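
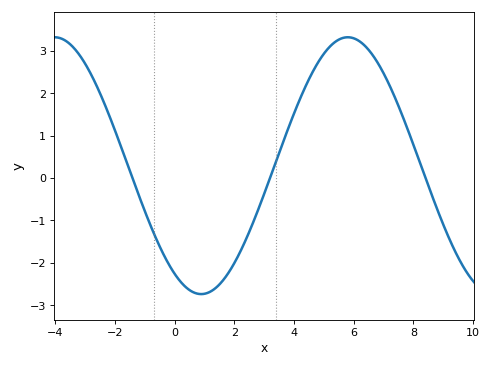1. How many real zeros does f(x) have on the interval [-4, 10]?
3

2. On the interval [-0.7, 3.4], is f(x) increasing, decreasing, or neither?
neither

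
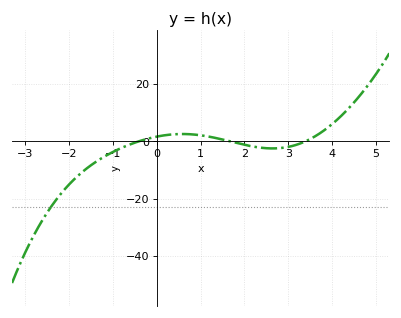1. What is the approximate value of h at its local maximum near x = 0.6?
2.55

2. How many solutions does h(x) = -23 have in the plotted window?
1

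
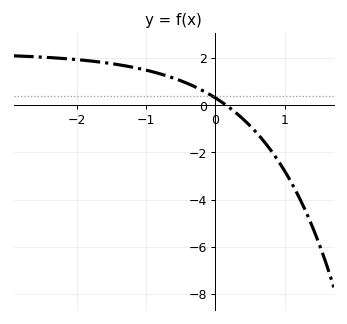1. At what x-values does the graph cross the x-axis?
0.156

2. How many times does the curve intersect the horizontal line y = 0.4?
1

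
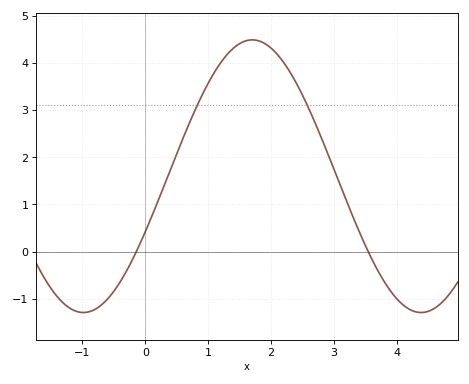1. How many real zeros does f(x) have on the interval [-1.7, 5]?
2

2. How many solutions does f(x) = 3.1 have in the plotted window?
2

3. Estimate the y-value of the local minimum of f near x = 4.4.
-1.3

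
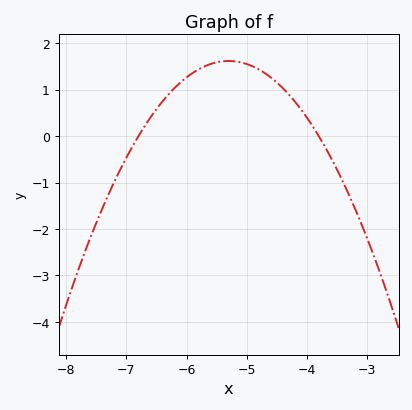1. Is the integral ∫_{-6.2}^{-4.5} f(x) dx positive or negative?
positive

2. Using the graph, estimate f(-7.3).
-1.3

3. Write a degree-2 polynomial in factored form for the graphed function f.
y = -0.72(x + 6.8)(x + 3.8)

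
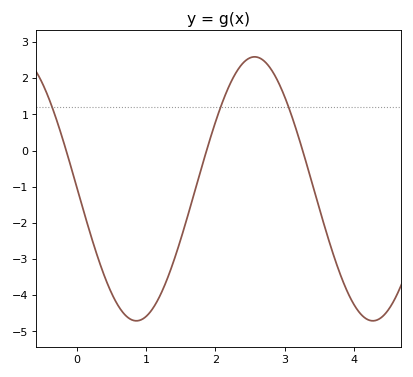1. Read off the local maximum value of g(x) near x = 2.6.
2.59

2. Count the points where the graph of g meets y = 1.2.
3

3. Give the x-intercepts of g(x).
-0.155, 1.87, 3.26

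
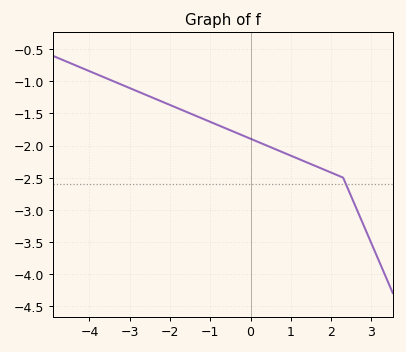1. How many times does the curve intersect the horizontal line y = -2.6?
1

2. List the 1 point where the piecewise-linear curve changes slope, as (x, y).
(2.3, -2.5)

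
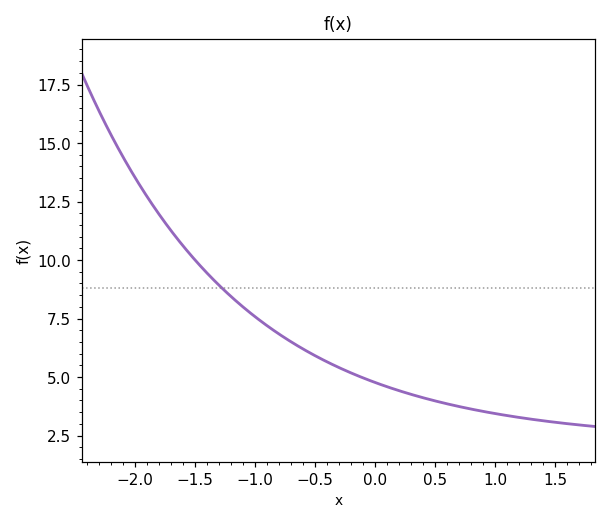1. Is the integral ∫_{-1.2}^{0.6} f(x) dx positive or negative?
positive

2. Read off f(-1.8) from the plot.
12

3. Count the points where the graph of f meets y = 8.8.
1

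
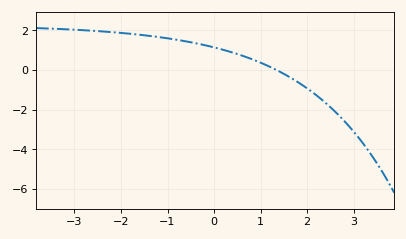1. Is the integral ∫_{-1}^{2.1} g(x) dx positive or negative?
positive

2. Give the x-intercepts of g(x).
1.4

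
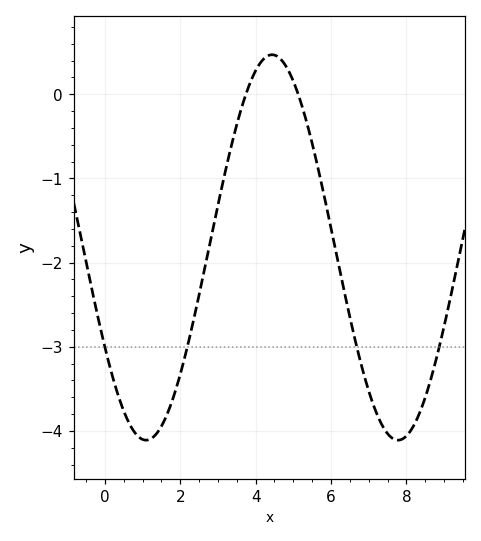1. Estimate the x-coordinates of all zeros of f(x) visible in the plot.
3.8, 5.2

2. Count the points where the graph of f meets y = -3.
4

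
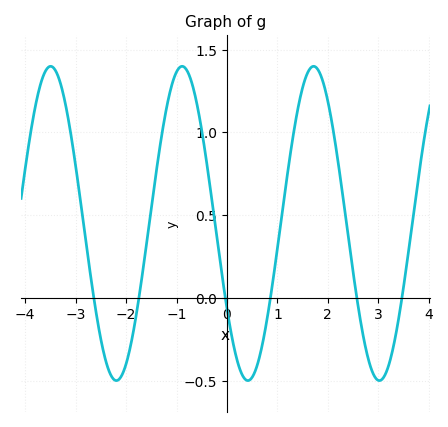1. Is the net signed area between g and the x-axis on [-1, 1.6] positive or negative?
positive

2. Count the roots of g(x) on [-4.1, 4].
6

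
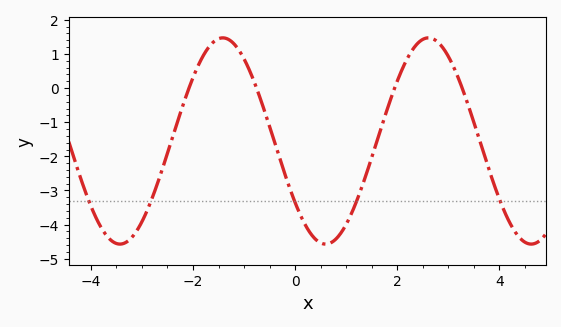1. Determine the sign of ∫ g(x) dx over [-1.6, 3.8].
negative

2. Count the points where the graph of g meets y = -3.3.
5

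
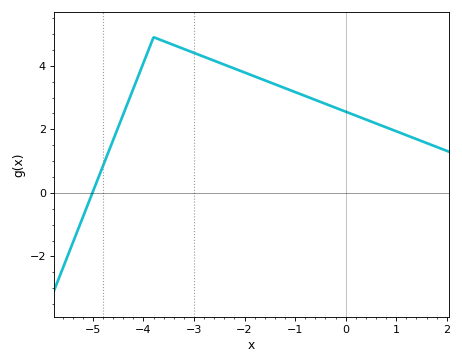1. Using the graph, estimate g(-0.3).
2.74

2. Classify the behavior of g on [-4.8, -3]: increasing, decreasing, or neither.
neither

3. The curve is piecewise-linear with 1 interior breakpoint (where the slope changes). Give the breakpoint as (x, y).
(-3.8, 4.9)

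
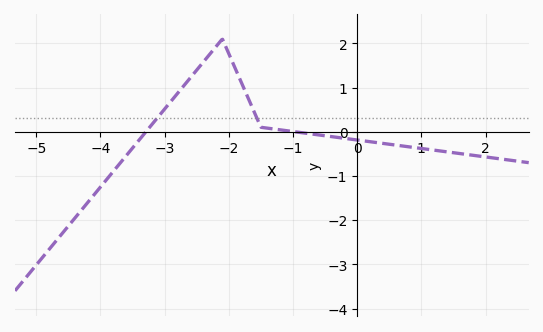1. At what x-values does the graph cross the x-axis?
-3.29, -0.978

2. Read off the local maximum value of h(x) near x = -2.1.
2.1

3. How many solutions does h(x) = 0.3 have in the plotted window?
2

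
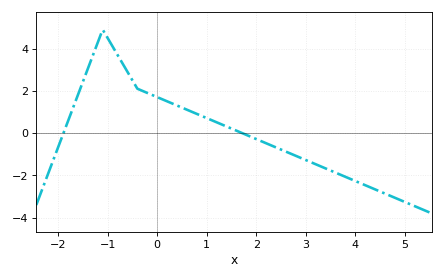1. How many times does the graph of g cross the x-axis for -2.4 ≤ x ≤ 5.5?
2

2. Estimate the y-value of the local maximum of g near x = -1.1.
4.89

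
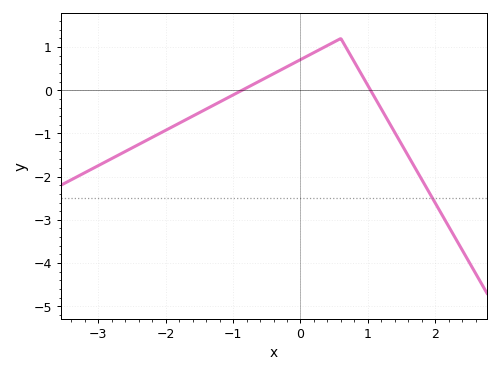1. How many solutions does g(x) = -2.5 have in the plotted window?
1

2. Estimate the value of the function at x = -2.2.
-1.1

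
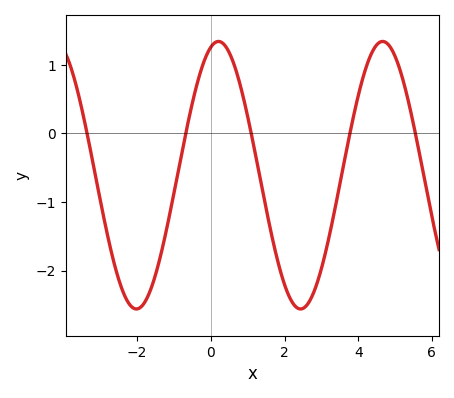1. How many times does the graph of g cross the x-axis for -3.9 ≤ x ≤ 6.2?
5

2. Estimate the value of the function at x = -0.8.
-0.316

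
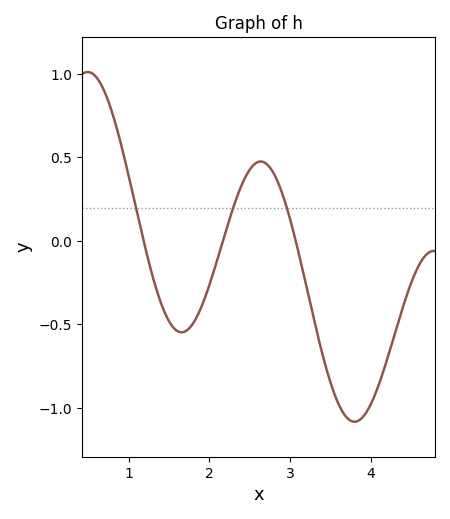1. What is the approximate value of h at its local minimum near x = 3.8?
-1.08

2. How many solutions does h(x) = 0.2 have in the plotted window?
3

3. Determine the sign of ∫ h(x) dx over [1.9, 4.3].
negative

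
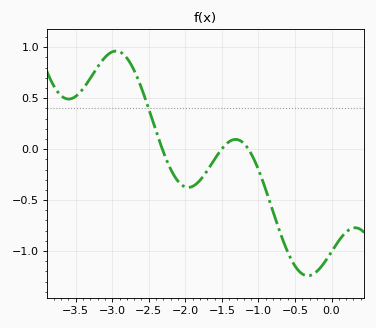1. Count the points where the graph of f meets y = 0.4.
1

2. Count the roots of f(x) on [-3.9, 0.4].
3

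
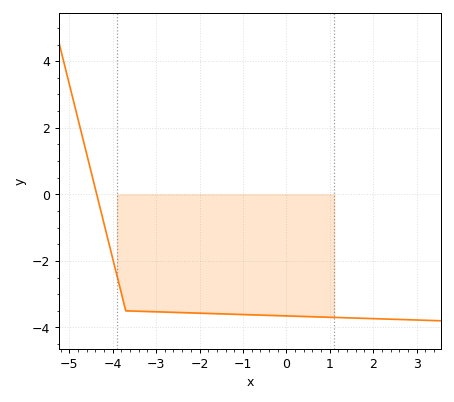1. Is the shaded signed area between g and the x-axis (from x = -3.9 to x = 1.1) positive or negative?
negative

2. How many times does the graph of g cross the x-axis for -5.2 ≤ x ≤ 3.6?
1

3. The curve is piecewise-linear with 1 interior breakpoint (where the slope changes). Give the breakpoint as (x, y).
(-3.7, -3.5)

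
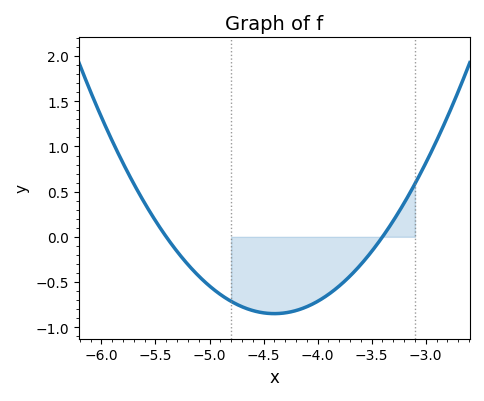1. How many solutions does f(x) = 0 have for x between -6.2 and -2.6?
2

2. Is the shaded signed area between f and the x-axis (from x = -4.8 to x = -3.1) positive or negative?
negative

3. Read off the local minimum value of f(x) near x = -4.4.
-0.85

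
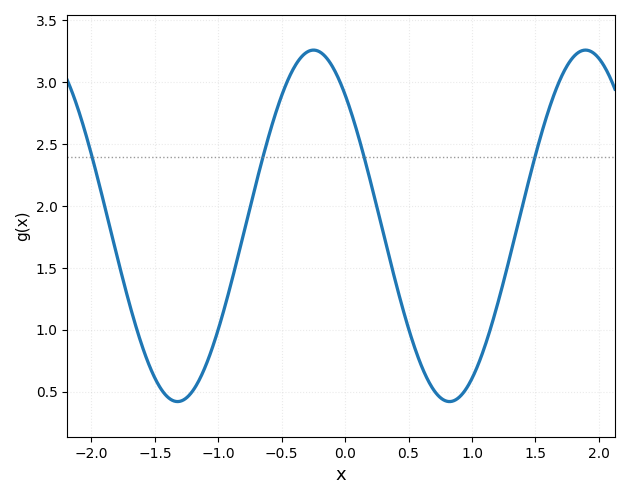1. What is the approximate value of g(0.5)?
1.01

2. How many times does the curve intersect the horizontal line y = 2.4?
4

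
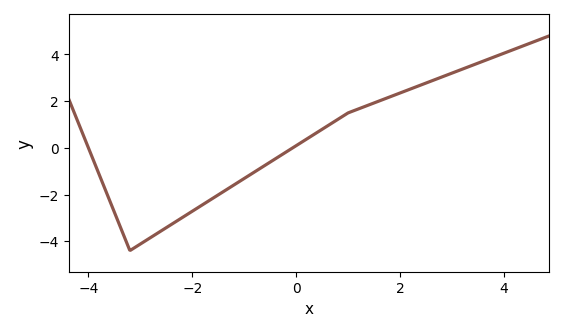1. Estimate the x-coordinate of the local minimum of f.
-3.2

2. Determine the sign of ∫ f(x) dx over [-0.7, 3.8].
positive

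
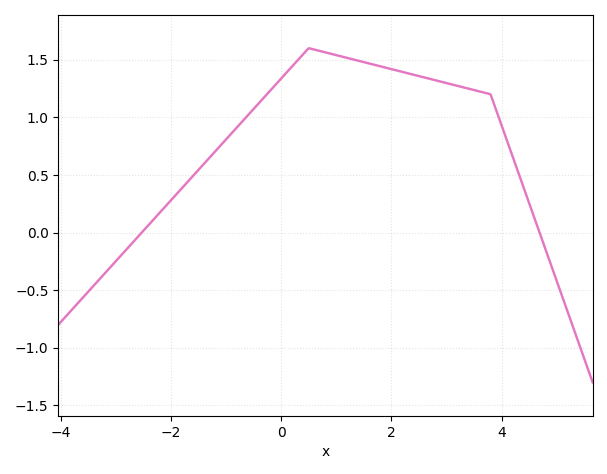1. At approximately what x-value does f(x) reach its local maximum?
0.5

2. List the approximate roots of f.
-2.53, 4.69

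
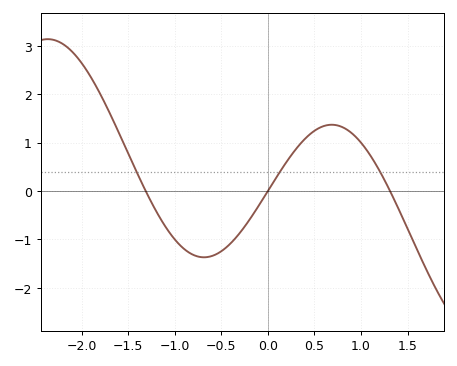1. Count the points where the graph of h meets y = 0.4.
3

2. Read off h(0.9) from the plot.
1.2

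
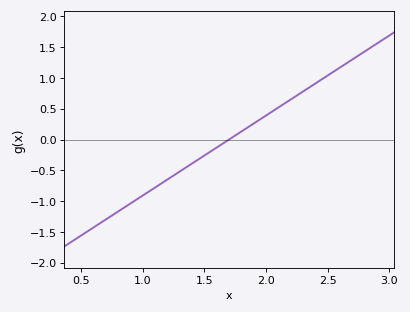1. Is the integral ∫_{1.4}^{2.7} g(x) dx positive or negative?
positive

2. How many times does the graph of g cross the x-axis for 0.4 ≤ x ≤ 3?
1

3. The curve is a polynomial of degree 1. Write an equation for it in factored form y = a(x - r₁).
y = 1.3(x - 1.7)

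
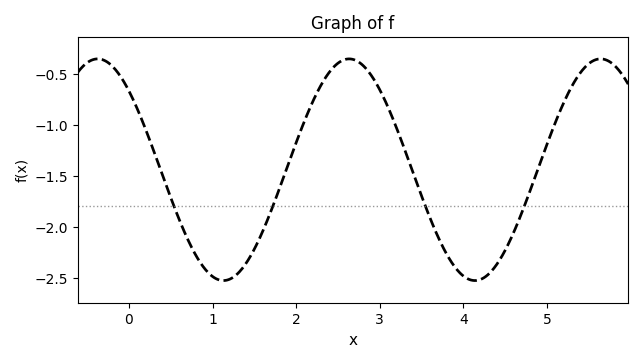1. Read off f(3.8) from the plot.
-2.27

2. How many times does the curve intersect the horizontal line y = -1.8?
4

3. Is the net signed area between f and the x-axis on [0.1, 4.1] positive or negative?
negative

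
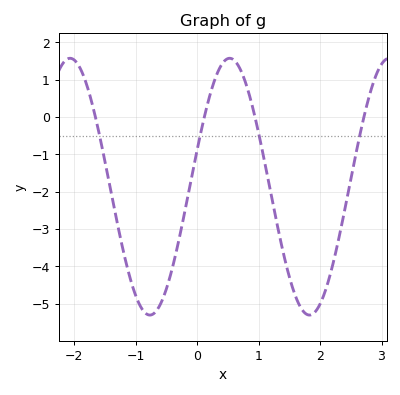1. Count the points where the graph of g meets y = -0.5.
4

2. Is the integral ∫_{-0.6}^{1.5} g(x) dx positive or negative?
negative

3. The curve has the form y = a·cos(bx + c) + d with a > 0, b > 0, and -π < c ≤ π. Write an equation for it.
y = 3.44cos(2.4x - 1.3) - 1.87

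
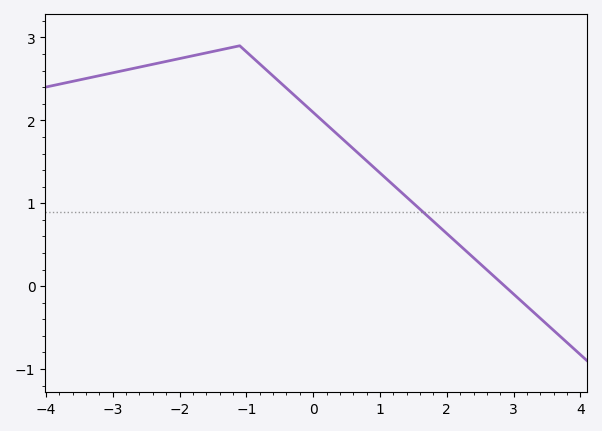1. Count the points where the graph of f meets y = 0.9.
1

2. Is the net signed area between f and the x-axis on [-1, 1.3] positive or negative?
positive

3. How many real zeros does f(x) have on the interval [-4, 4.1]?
1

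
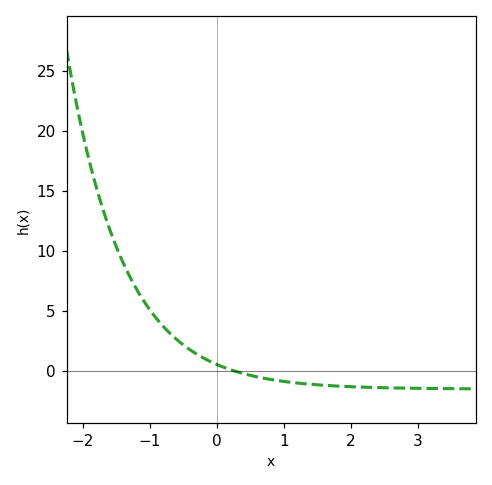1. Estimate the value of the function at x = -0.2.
1.08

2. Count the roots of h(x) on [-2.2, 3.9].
1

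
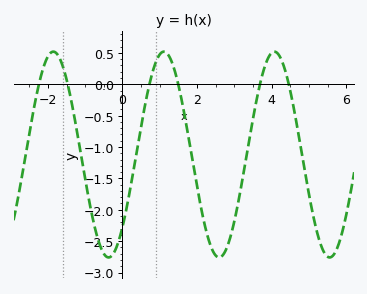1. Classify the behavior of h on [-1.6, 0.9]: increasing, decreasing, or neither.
neither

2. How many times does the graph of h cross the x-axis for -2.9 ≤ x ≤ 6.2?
6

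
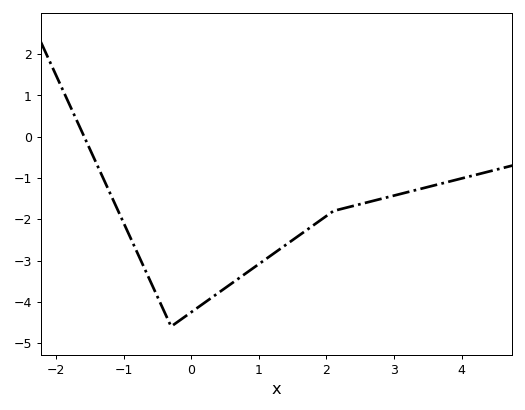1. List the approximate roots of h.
-1.59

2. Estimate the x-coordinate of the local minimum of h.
-0.3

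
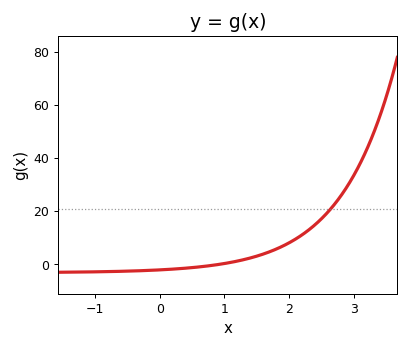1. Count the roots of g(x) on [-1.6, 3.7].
1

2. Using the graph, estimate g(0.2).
-2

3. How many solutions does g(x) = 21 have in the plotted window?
1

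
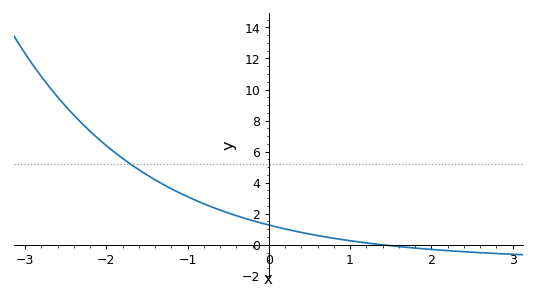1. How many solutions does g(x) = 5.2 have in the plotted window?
1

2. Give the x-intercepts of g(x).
1.4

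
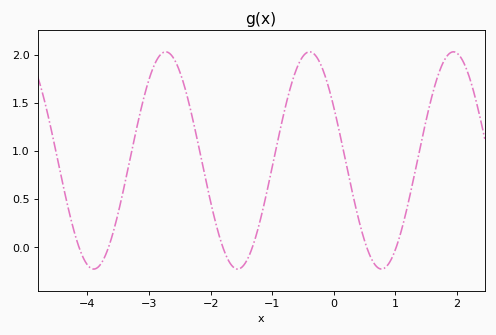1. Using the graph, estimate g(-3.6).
0.113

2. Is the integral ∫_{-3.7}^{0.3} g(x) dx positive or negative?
positive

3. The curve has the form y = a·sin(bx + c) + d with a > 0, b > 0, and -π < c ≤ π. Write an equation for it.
y = 1.13sin(2.69x + 2.63) + 0.9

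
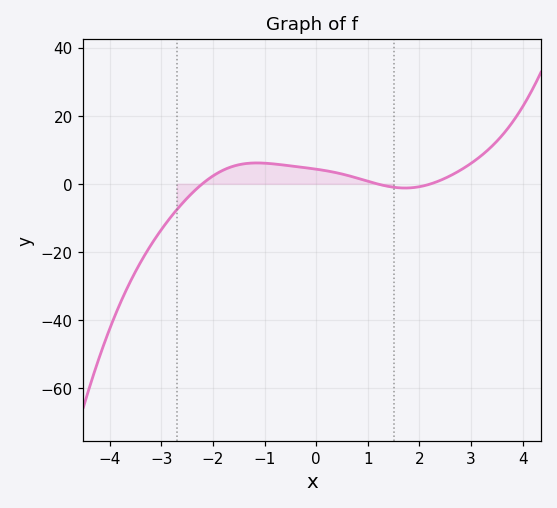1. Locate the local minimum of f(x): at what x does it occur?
1.72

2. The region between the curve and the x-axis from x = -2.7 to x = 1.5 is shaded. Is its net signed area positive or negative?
positive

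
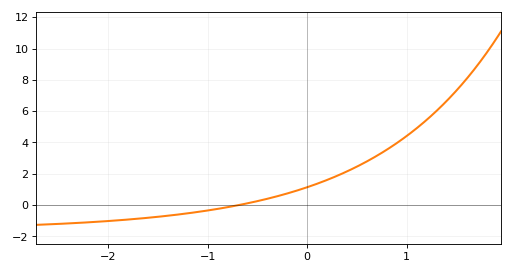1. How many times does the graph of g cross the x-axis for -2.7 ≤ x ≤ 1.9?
1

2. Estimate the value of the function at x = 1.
4.41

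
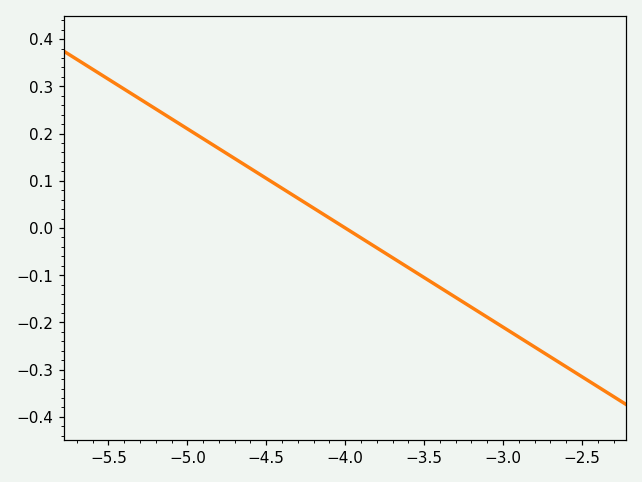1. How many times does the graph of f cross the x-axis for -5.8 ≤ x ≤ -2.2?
1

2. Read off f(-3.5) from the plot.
-0.105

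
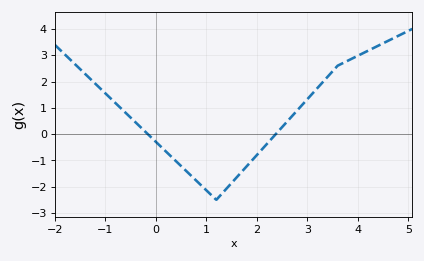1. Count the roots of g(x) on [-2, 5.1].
2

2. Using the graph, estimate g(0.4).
-1.03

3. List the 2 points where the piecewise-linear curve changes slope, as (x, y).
(1.2, -2.5); (3.6, 2.6)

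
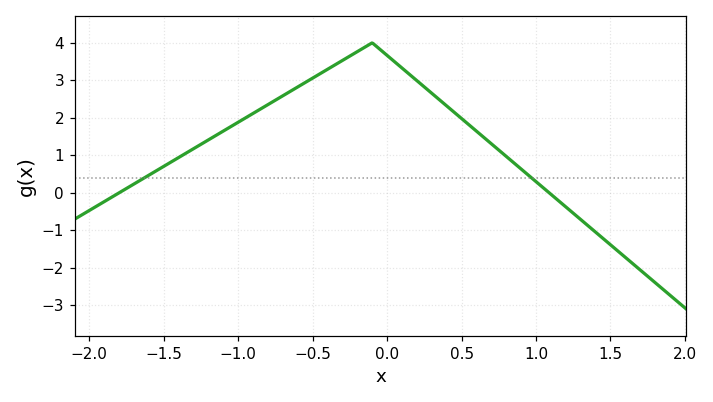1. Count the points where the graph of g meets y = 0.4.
2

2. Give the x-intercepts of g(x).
-1.8, 1.1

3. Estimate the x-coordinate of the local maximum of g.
-0.1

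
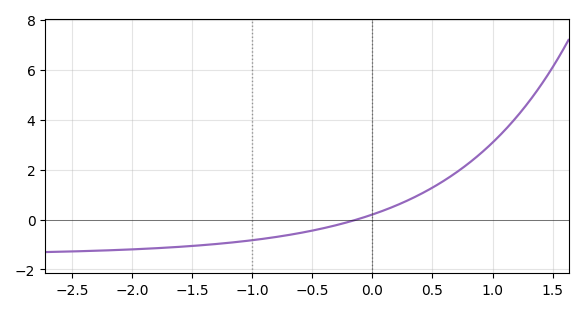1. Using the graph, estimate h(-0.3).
-0.225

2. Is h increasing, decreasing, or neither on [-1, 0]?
increasing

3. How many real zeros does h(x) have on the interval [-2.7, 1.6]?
1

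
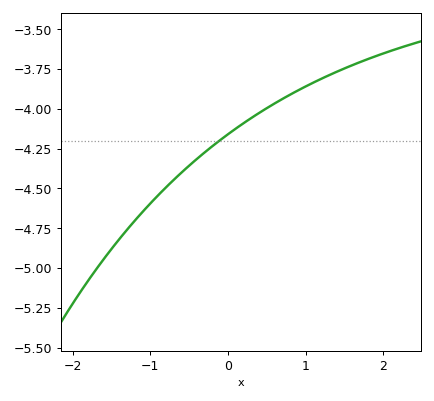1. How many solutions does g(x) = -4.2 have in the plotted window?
1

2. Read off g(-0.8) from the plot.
-4.49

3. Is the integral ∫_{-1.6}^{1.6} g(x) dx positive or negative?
negative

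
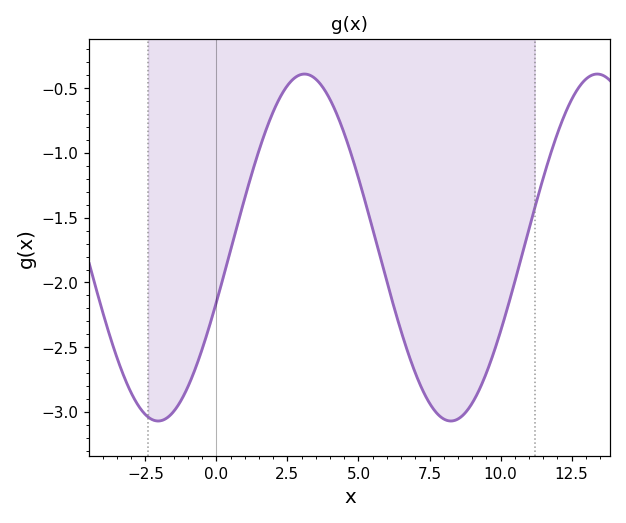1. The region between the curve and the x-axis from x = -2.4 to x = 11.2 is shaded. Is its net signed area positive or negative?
negative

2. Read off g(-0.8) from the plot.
-2.7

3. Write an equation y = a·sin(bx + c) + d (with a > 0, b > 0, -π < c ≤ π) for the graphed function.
y = 1.34sin(0.61x - 0.32) - 1.73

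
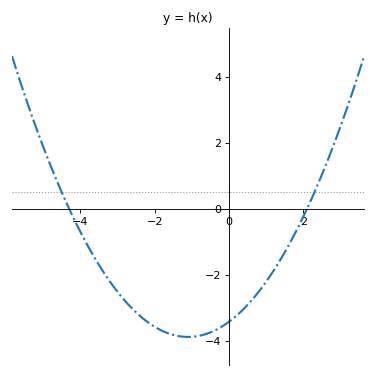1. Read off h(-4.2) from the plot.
-0.239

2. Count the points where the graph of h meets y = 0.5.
2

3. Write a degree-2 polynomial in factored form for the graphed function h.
y = 0.38(x + 4.3)(x - 2.1)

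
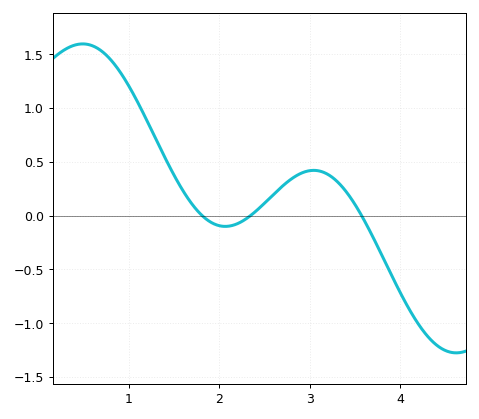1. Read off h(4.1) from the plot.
-0.871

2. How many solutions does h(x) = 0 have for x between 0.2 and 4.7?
3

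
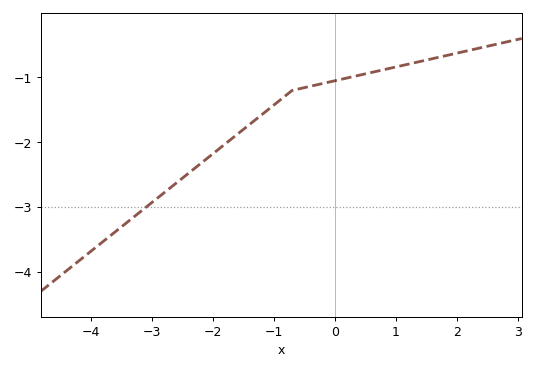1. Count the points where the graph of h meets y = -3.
1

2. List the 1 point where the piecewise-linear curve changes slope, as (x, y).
(-0.7, -1.2)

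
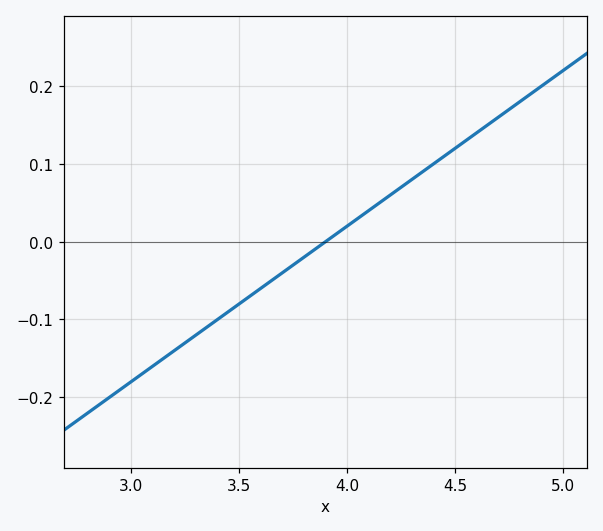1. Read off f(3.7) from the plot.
-0.04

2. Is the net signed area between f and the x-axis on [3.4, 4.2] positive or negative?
negative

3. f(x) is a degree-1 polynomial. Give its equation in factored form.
y = 0.2(x - 3.9)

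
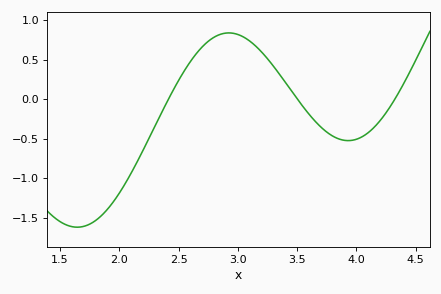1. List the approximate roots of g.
2.4, 3.5, 4.3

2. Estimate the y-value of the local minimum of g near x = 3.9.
-0.55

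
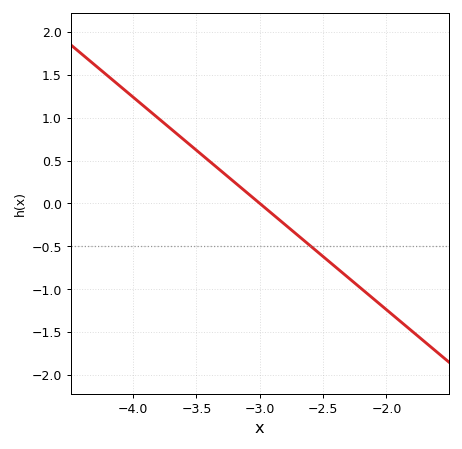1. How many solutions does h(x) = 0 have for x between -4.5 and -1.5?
1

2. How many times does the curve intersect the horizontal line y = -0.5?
1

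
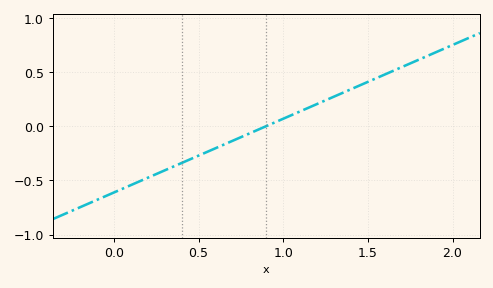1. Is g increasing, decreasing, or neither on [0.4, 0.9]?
increasing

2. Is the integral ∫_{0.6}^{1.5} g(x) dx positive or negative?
positive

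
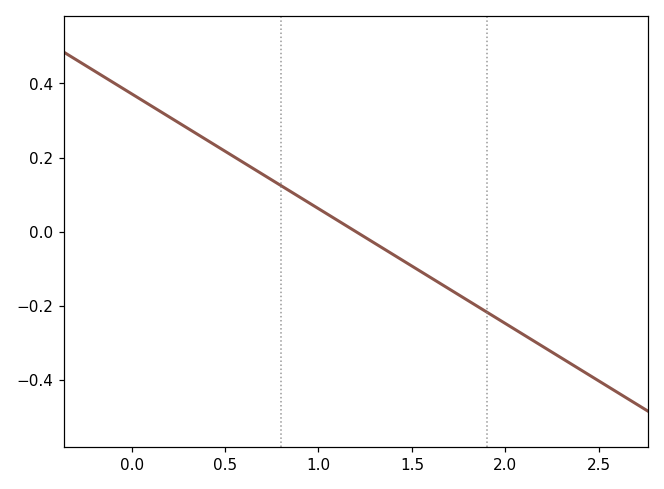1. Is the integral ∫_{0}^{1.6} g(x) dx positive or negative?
positive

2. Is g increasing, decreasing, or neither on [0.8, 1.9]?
decreasing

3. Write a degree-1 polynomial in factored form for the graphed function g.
y = -0.31(x - 1.2)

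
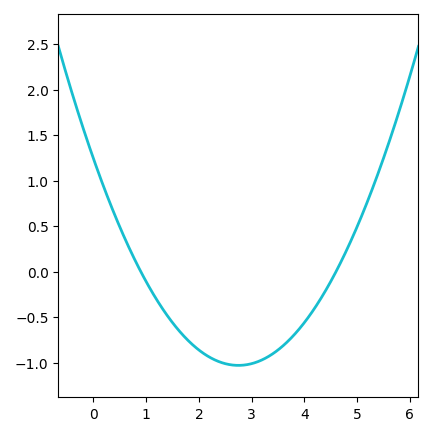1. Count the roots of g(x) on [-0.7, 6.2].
2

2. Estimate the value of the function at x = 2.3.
-0.966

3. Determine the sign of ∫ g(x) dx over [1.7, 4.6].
negative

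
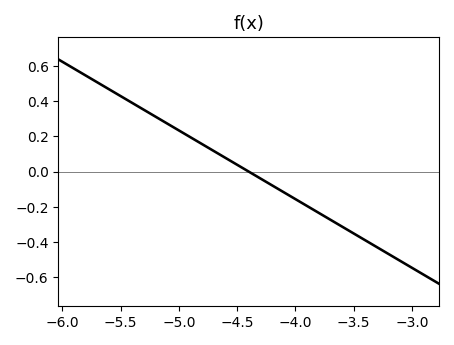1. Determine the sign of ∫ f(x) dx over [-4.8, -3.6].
negative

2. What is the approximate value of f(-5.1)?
0.28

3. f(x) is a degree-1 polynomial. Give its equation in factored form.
y = -0.39(x + 4.4)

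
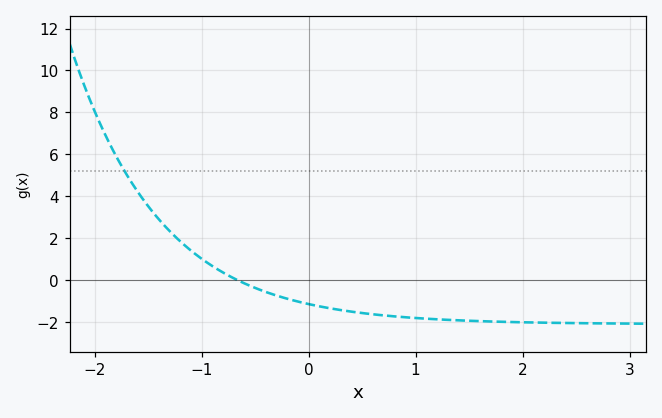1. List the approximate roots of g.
-0.7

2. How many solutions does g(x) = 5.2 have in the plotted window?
1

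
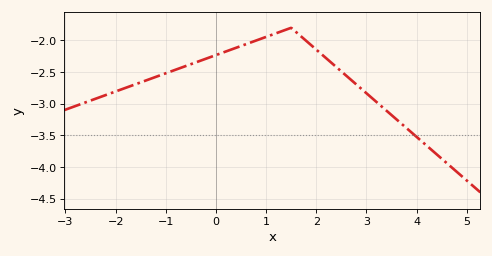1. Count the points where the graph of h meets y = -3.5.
1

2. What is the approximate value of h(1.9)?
-2.08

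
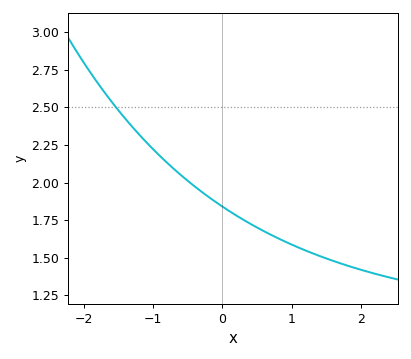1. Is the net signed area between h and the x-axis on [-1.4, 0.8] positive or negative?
positive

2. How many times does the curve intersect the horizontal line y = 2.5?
1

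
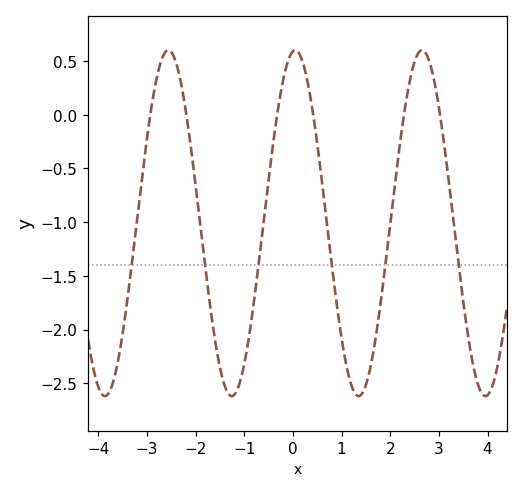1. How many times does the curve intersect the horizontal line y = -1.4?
6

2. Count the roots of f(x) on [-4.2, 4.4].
6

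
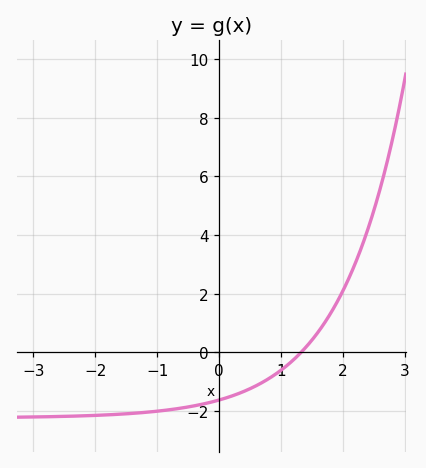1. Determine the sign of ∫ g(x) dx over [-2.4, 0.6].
negative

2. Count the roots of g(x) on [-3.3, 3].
1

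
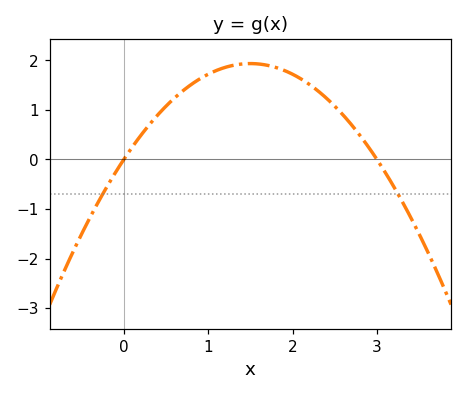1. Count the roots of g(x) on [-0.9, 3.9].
2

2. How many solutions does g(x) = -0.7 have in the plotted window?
2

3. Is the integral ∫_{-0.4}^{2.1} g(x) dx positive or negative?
positive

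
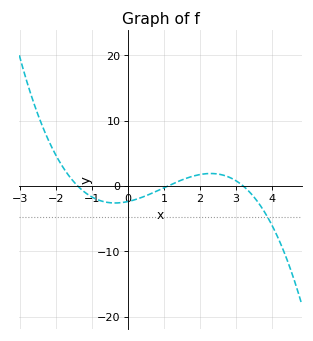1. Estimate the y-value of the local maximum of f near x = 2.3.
2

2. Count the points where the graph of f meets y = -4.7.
1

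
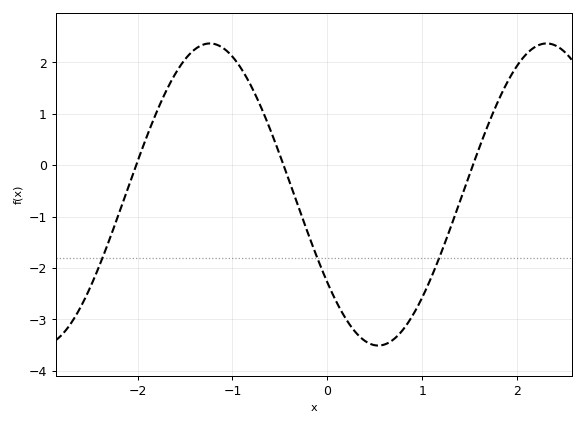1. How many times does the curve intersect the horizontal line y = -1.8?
3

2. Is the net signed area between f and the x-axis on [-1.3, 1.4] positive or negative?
negative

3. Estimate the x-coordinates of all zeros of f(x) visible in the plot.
-2.01, -0.461, 1.53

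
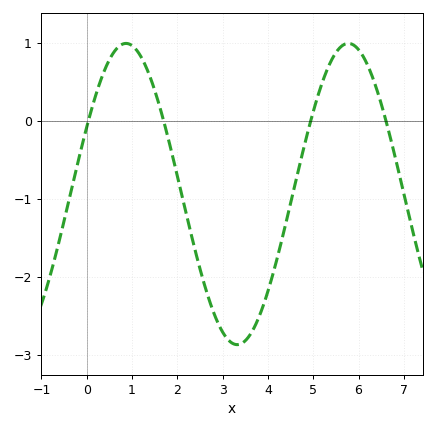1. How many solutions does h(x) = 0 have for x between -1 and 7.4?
4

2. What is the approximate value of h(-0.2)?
-0.5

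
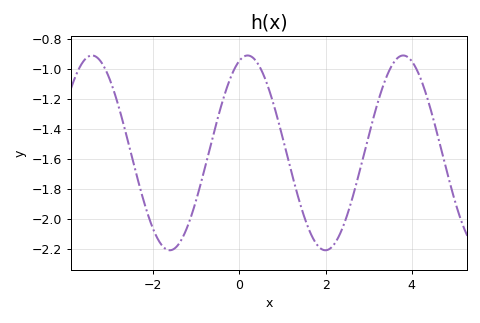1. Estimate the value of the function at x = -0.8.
-1.66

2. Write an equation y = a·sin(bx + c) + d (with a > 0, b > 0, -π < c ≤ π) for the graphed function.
y = 0.65sin(1.74x + 1.24) - 1.56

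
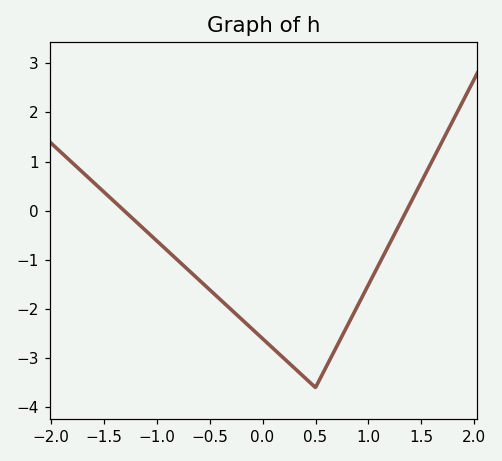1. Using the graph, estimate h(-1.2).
-0.2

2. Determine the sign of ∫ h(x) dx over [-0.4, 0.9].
negative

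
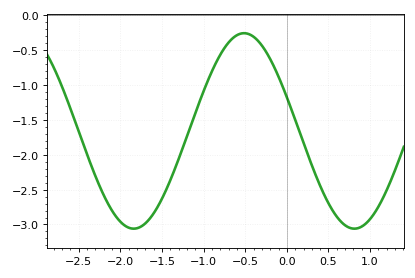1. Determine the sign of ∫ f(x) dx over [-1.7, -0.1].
negative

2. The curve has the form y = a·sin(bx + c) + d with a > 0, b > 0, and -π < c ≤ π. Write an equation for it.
y = 1.4sin(2.4x + 2.8) - 1.66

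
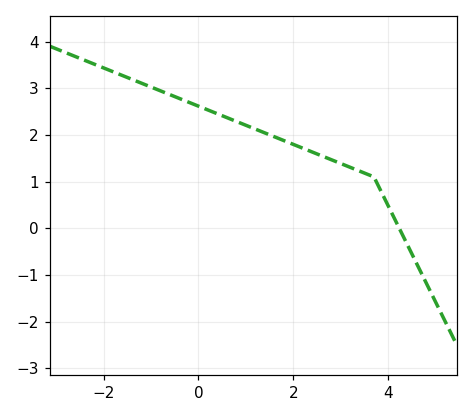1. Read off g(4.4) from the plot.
-0.343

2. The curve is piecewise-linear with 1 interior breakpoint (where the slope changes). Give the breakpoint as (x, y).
(3.7, 1.1)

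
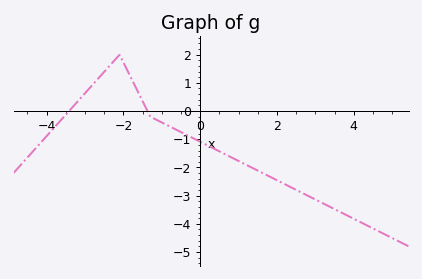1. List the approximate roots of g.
-3.4, -1.4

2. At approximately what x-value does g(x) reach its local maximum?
-2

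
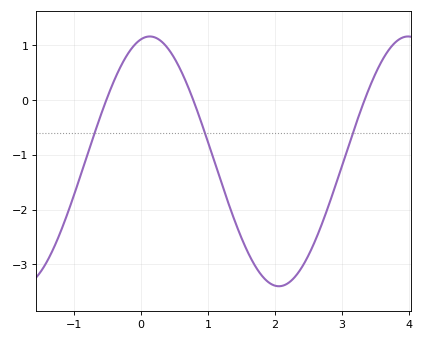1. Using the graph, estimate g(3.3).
-0.1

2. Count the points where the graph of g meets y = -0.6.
3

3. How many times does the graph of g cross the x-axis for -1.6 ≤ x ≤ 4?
3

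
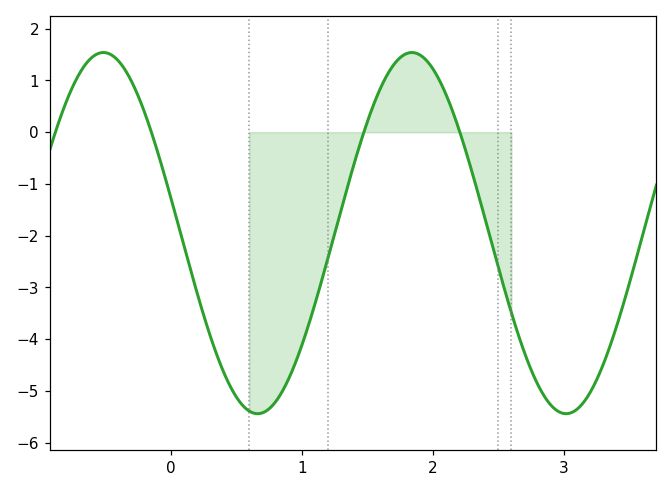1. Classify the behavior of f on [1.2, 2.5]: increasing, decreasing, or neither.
neither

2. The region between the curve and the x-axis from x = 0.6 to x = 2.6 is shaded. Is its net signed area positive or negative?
negative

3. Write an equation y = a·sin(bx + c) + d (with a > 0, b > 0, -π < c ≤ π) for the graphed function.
y = 3.49sin(2.7x + 2.9) - 1.95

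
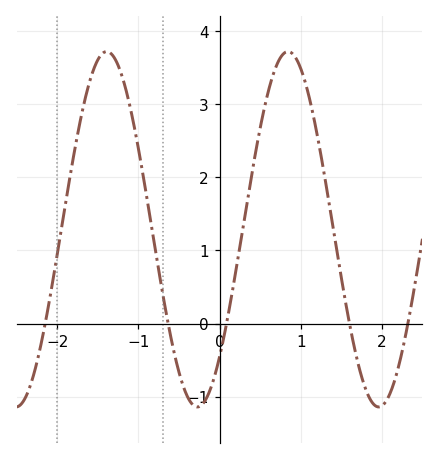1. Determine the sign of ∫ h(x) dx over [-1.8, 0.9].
positive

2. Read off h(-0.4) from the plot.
-0.99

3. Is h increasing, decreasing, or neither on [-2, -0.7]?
neither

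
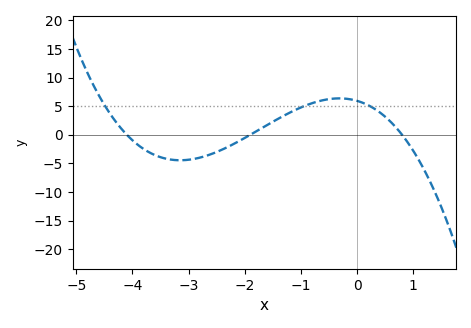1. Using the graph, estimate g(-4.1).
0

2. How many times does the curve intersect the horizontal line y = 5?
3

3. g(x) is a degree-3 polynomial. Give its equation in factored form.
y = -0.95(x + 4.1)(x + 1.9)(x - 0.8)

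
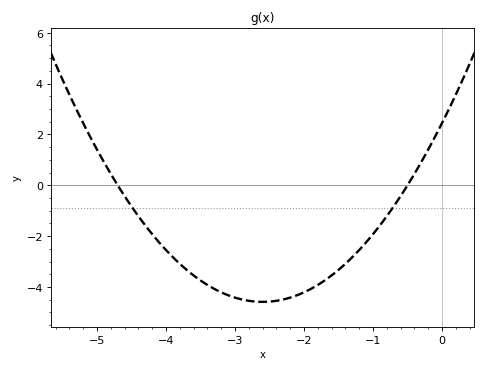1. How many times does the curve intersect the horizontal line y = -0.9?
2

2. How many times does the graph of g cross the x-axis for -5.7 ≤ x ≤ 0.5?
2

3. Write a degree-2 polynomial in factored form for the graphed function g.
y = 1.04(x + 4.7)(x + 0.5)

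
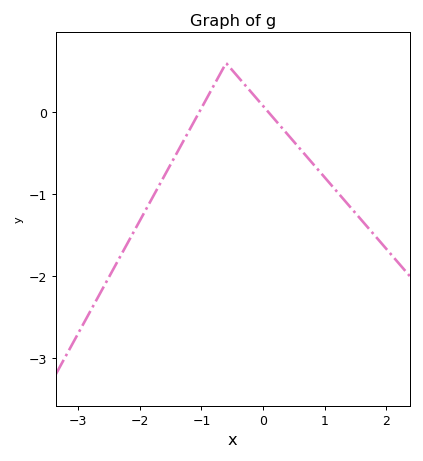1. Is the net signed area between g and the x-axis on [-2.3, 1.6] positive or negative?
negative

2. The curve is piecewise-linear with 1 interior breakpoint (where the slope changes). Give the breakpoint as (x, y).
(-0.6, 0.6)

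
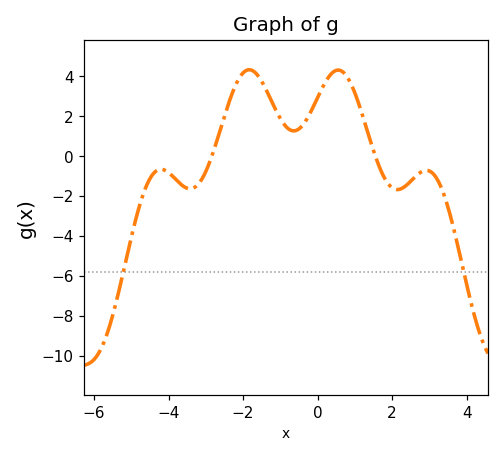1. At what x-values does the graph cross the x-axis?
-2.84, 1.55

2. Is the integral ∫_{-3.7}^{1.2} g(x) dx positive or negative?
positive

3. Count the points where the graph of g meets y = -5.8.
2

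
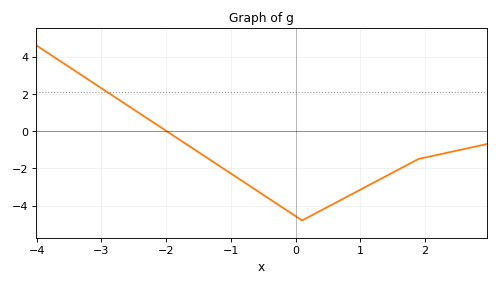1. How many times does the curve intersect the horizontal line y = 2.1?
1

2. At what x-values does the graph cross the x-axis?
-2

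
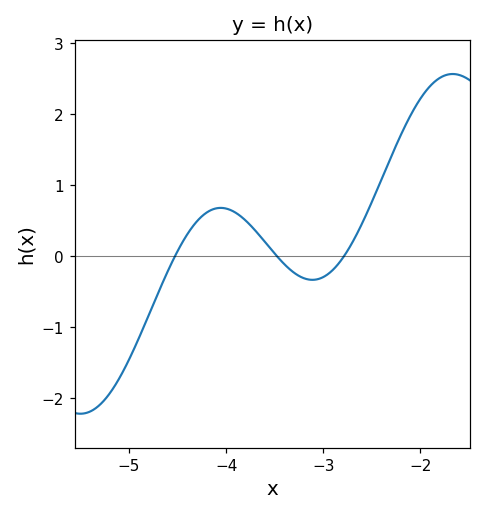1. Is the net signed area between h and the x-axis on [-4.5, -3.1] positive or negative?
positive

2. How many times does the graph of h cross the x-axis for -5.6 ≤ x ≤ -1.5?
3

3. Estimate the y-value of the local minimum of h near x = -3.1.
-0.3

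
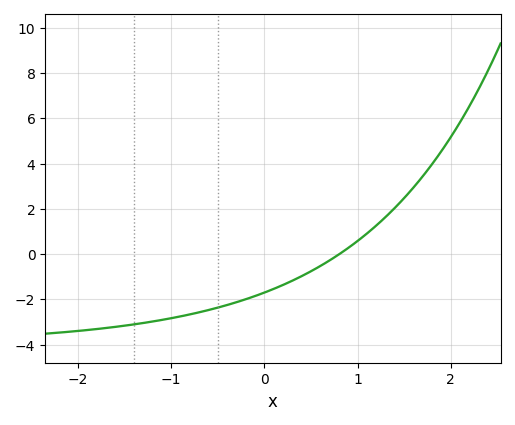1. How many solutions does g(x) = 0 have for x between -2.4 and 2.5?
1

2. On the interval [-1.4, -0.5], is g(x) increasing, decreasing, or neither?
increasing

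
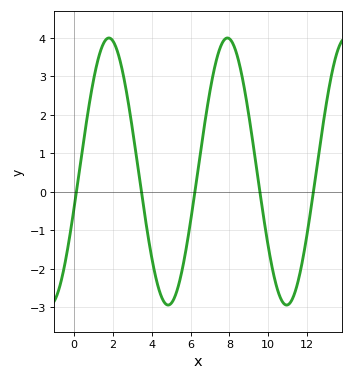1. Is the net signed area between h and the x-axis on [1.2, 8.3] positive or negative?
positive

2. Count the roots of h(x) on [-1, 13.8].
5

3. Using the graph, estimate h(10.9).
-2.9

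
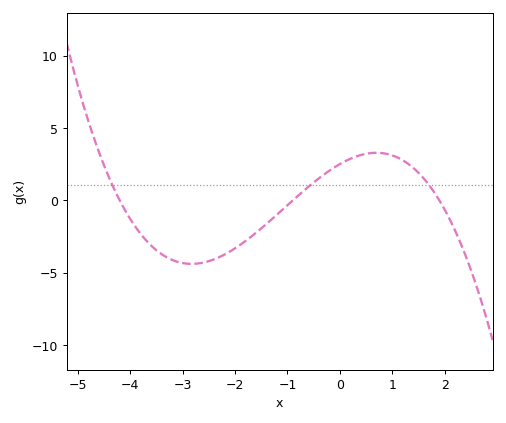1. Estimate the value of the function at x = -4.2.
0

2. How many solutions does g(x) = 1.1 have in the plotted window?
3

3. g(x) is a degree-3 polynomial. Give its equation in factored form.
y = -0.35(x + 4.2)(x + 0.9)(x - 1.9)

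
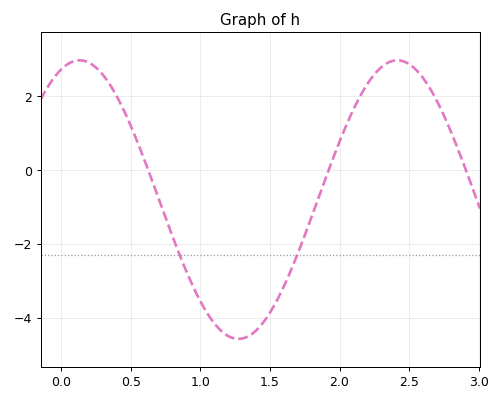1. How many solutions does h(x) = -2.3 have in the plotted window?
2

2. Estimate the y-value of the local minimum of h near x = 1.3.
-4.6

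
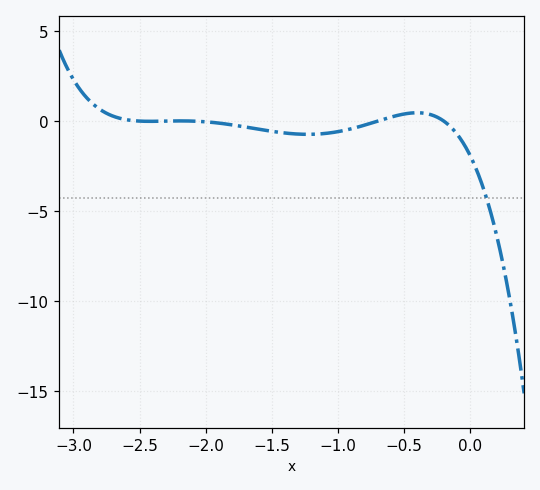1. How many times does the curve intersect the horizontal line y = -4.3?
1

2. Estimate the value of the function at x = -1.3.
-0.5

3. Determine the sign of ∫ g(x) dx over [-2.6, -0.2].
negative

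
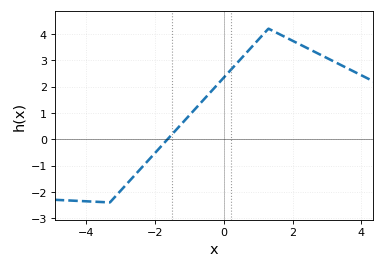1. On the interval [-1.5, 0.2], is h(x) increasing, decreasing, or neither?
increasing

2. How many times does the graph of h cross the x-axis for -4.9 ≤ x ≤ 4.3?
1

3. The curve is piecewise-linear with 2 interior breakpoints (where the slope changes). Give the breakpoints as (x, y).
(-3.3, -2.4); (1.3, 4.2)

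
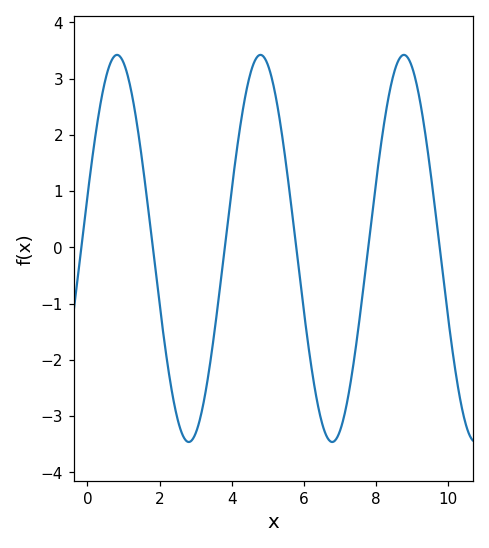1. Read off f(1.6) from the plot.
1.13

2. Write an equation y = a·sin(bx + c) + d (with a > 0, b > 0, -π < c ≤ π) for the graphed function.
y = 3.44sin(1.58x + 0.272) - 0.02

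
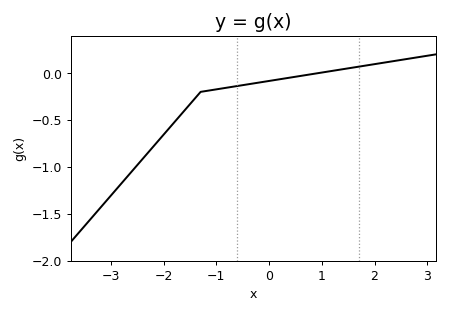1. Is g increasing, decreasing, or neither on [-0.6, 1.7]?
increasing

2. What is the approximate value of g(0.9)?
0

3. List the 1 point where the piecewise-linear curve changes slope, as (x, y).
(-1.3, -0.2)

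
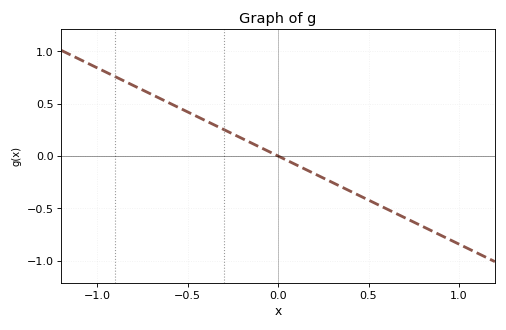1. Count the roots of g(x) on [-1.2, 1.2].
1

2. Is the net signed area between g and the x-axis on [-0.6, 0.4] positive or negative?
positive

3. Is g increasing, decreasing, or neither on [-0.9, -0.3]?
decreasing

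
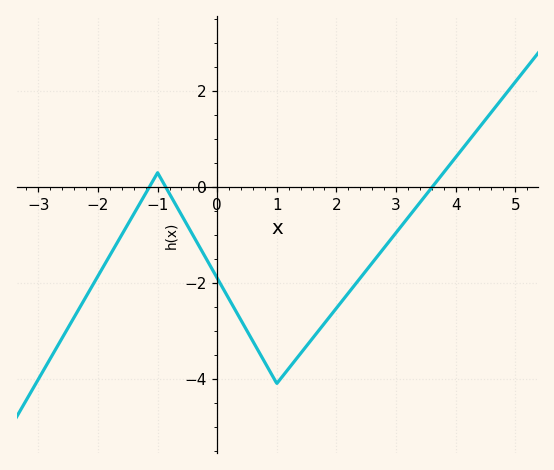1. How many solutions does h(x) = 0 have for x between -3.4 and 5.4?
3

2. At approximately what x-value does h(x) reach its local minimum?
1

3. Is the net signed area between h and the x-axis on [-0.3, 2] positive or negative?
negative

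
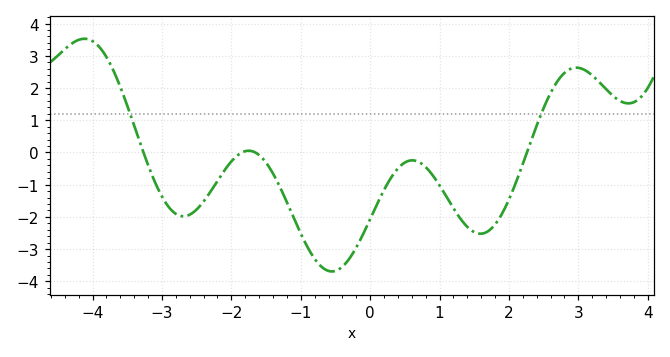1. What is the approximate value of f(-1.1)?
-2.04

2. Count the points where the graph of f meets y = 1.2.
2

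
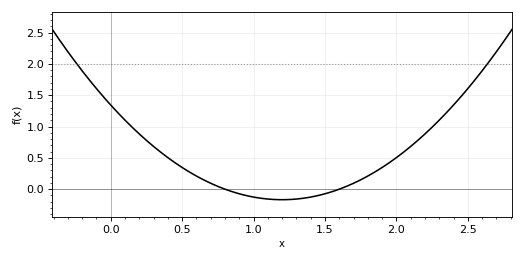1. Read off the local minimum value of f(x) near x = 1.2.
-0.15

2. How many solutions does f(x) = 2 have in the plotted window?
2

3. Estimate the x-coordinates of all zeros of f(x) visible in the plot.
0.8, 1.6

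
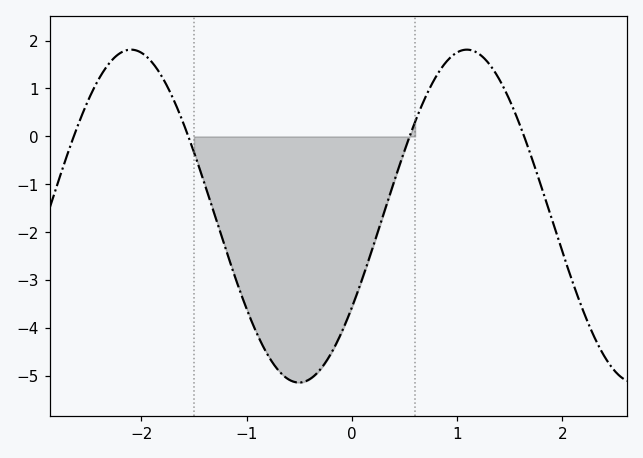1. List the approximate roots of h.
-2.6, -1.6, 0.5, 1.6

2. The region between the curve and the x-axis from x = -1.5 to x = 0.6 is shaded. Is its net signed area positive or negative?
negative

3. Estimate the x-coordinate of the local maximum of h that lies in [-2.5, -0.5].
-2.1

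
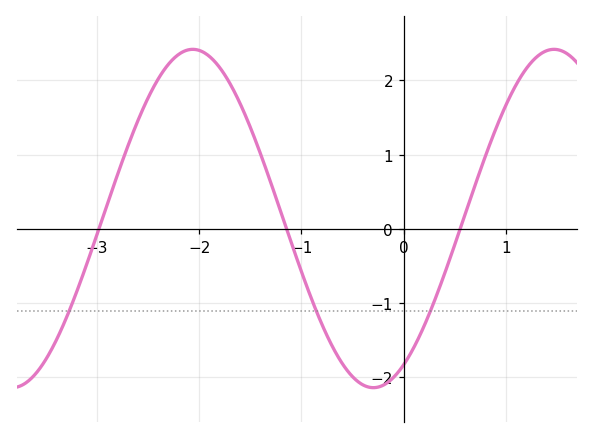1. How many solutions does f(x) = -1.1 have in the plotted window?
3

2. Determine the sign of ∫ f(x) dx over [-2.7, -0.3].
positive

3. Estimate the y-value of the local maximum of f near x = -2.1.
2.4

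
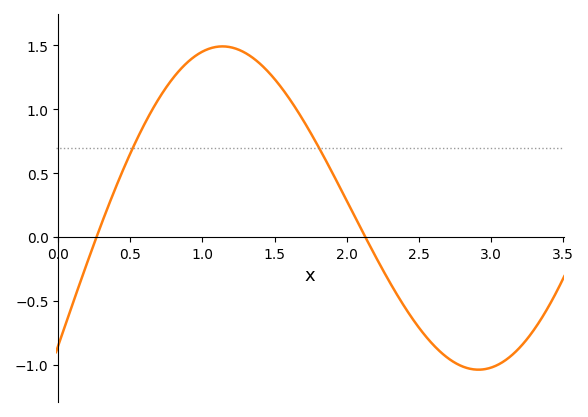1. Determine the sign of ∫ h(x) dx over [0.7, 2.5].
positive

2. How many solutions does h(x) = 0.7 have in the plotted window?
2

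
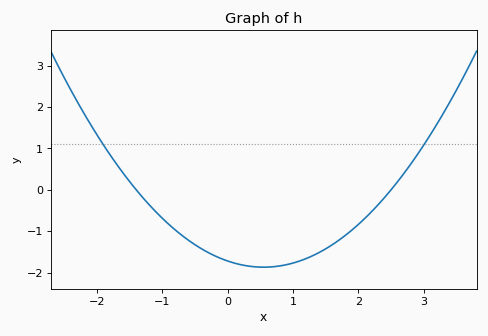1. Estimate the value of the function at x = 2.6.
0.196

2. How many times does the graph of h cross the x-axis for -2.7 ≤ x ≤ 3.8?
2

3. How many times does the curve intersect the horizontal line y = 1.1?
2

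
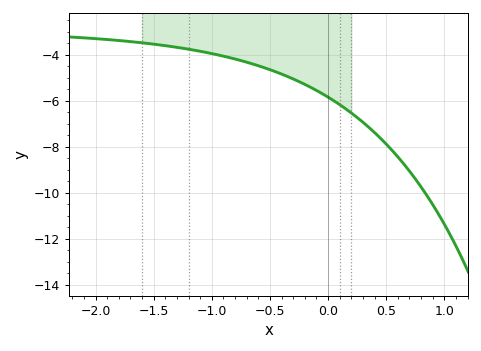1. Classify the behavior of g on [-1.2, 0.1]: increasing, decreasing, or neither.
decreasing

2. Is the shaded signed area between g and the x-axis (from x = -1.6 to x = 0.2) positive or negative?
negative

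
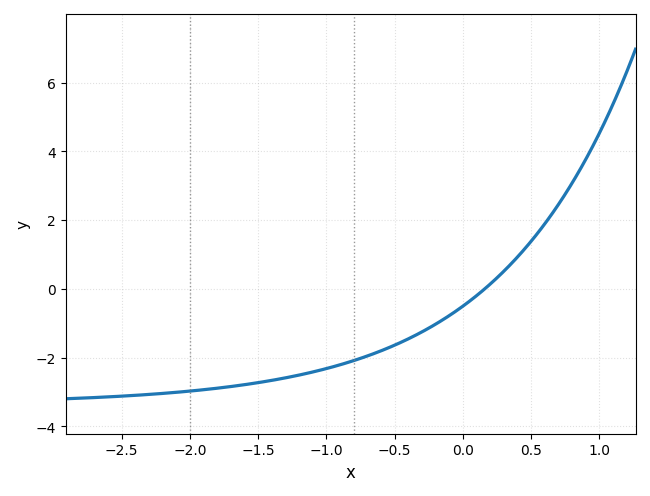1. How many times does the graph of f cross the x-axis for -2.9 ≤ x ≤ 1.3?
1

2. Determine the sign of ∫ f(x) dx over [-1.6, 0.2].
negative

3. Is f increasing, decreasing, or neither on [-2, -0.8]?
increasing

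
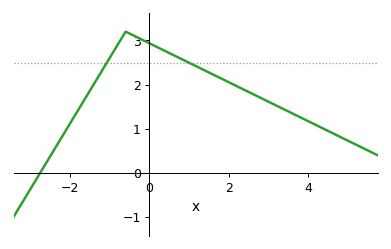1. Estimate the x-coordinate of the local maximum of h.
-0.6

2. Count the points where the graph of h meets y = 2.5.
2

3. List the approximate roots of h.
-2.75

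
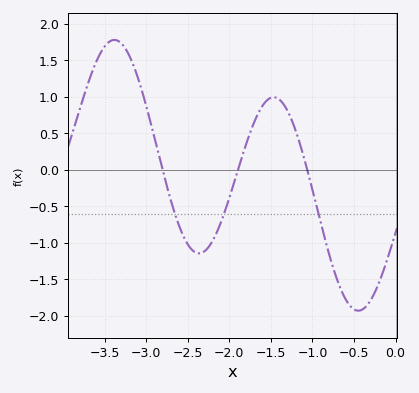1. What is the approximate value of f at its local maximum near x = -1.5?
1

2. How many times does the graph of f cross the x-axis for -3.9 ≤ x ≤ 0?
3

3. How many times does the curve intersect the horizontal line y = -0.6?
3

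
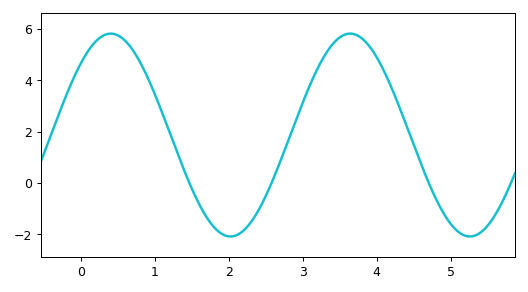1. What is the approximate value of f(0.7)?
5.2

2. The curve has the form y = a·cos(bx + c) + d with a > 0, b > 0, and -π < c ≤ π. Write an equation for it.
y = 3.95cos(1.9x - 0.78) + 1.87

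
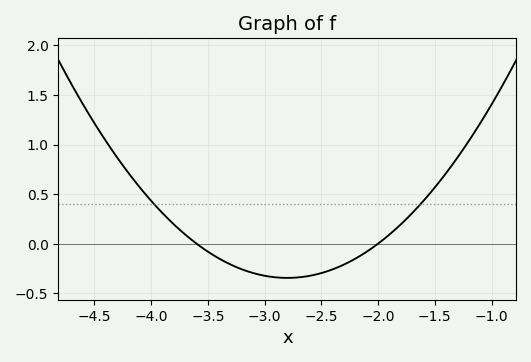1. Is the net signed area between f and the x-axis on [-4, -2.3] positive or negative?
negative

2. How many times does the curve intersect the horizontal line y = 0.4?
2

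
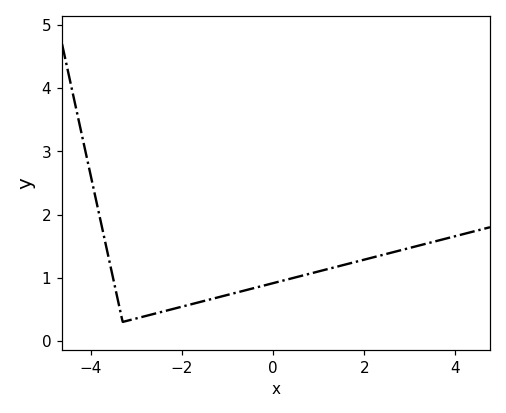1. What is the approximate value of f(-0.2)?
0.877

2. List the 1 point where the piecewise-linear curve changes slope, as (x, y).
(-3.3, 0.3)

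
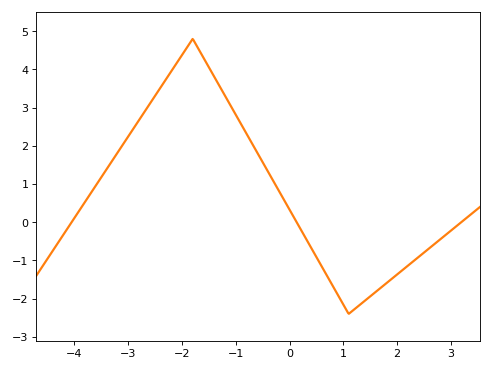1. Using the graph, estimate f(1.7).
-1.71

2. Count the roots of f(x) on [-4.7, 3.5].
3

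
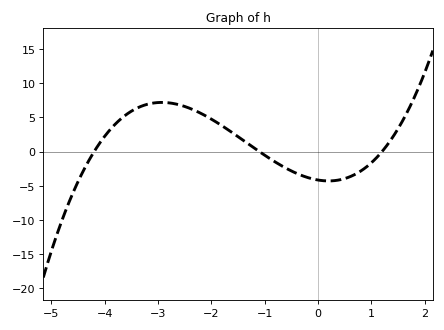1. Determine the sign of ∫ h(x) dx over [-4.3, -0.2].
positive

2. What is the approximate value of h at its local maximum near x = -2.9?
7.2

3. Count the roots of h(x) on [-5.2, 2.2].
3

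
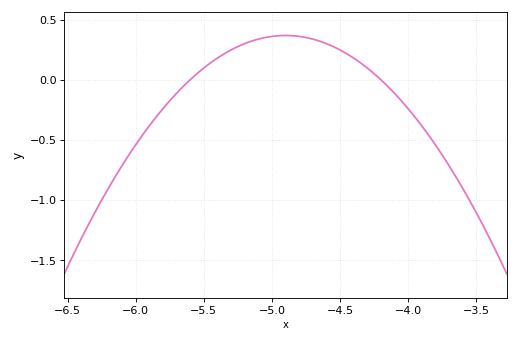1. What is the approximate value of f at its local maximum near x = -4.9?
0.368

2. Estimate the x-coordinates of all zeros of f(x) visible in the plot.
-5.6, -4.2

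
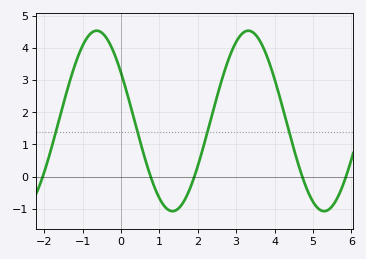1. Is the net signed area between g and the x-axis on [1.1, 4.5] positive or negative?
positive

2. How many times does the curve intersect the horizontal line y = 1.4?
4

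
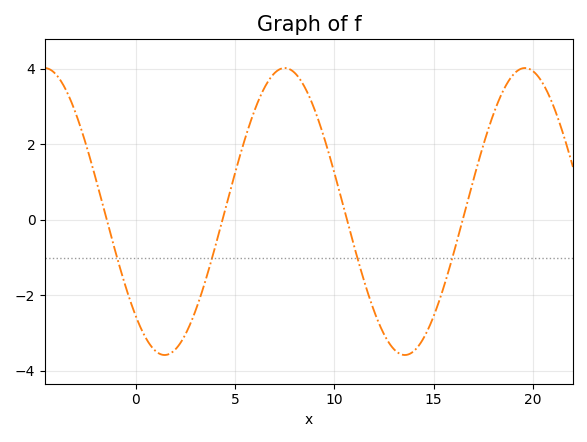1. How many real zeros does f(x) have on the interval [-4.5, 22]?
4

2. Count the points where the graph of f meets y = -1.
4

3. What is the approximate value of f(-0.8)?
-1.24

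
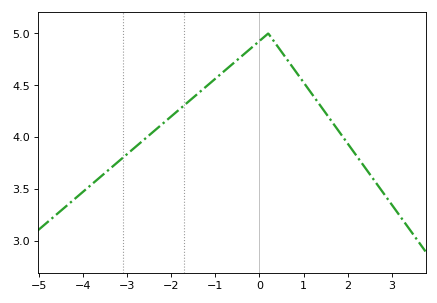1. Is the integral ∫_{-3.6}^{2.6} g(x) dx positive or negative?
positive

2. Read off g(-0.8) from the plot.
4.65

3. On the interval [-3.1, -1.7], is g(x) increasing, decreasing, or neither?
increasing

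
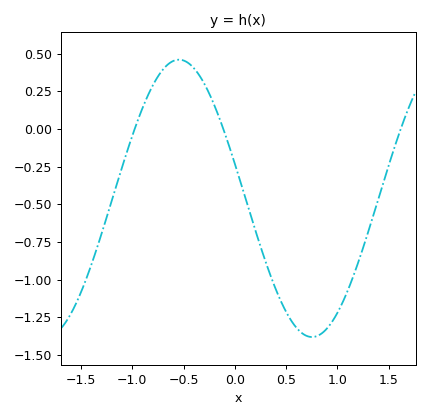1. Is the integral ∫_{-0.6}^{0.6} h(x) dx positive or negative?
negative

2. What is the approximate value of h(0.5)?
-1.21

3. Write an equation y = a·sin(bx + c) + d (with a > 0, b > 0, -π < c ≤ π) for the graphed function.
y = 0.92sin(2.42x + 2.89) - 0.46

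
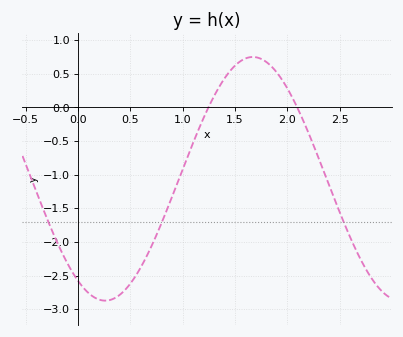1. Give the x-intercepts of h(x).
1.25, 2.09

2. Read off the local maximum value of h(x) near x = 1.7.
0.75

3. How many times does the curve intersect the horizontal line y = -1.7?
3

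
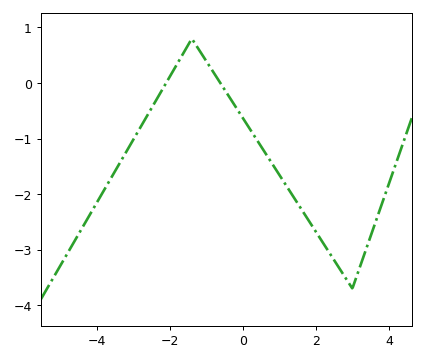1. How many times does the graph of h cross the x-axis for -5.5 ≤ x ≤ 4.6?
2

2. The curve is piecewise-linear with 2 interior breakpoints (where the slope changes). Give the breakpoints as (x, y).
(-1.4, 0.8); (3, -3.7)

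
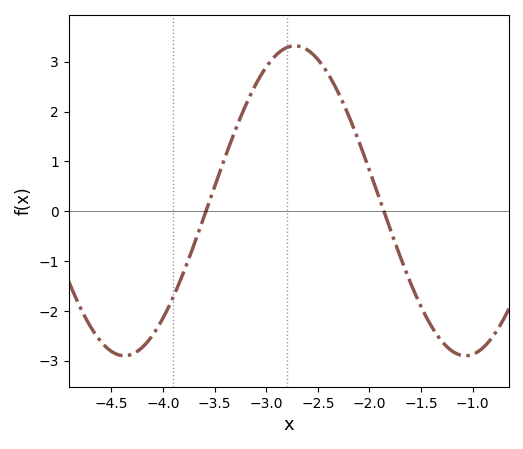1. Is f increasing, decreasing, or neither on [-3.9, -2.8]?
increasing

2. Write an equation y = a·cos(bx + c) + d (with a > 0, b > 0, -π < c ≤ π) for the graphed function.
y = 3.11cos(1.9x - 1.11) + 0.21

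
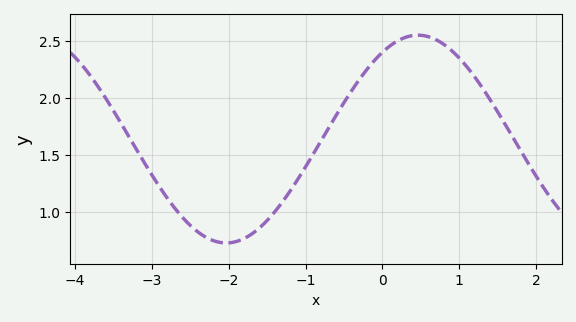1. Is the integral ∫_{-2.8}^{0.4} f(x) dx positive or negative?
positive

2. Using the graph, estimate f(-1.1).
1.29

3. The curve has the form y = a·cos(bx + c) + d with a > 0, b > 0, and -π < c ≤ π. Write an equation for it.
y = 0.91cos(1.26x - 0.582) + 1.64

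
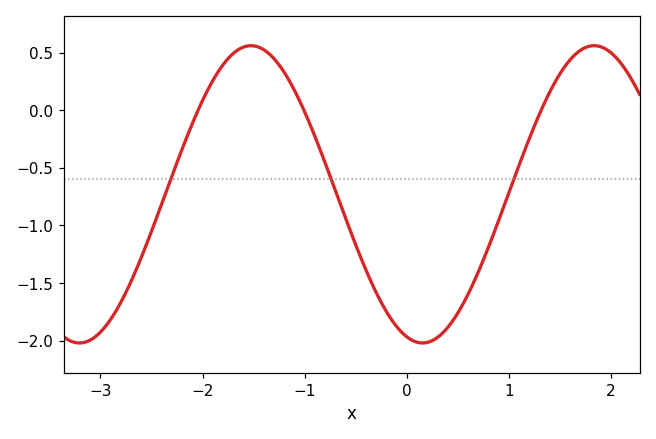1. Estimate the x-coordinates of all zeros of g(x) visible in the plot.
-2.04, -1.01, 1.32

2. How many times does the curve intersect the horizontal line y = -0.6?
3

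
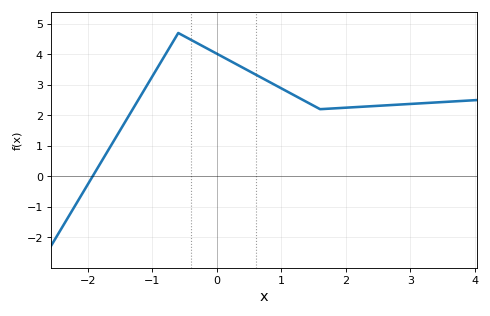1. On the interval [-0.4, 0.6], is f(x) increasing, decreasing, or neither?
decreasing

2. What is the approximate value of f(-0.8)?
4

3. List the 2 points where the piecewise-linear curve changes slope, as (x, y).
(-0.6, 4.7); (1.6, 2.2)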